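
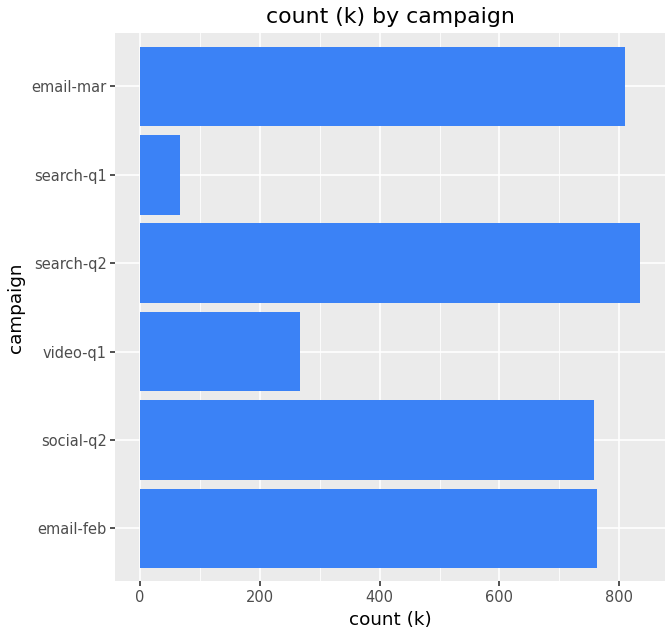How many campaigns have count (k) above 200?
5

Above 200: email-feb, social-q2, video-q1, search-q2, email-mar.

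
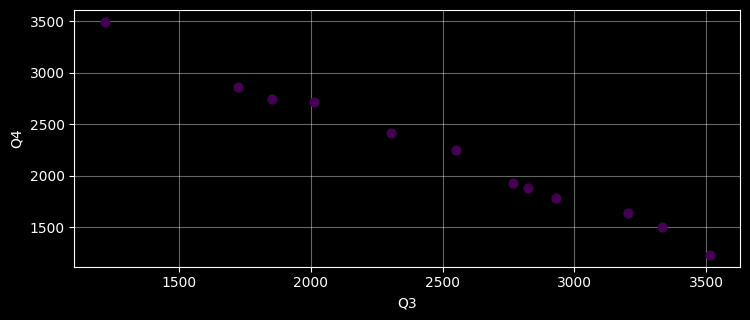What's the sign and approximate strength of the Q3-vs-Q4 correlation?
negative, strong

Points are negatively correlated; strong (|r| ≈ 1.0).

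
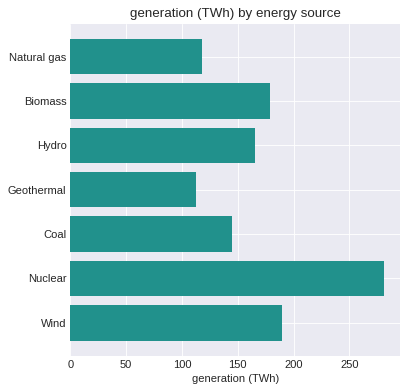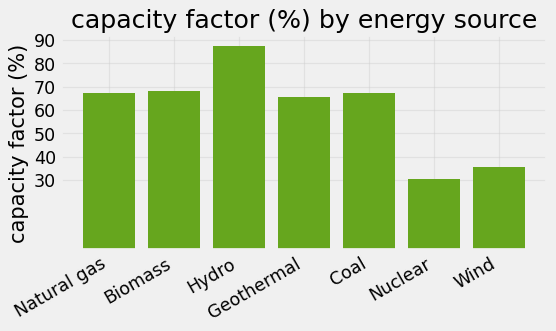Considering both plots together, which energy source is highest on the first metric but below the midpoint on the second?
Chart 2 median capacity factor (%) ≈ 70; below-median energy sources: Geothermal, Nuclear, Wind. Among those, Nuclear has the highest generation (TWh) (≈ 300).

Nuclear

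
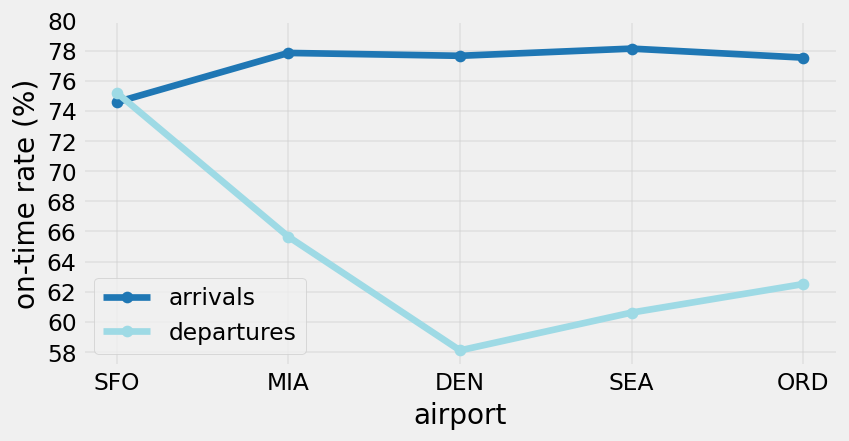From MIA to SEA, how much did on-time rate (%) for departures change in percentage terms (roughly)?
≈ -9.1%

MIA ≈ 66, SEA ≈ 60; (60 − 66) / 66 ≈ -9.1%.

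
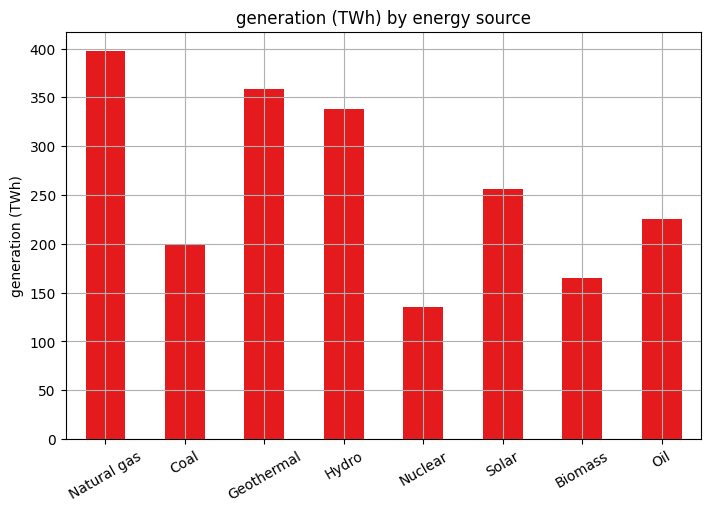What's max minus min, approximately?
≈ 250

Max Natural gas ≈ 400, min Nuclear ≈ 150; range ≈ 250.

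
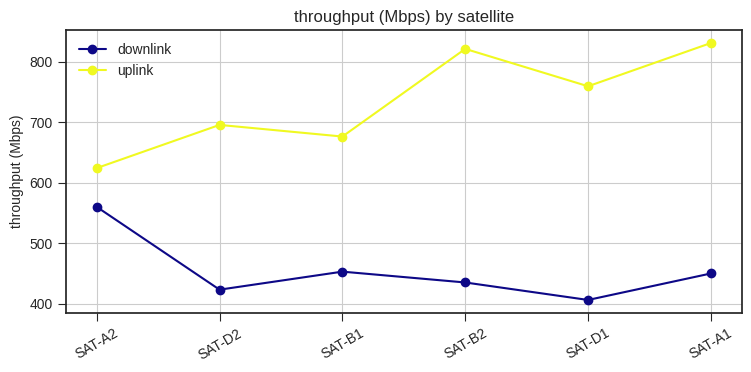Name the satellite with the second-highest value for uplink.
Top 3 for uplink: SAT-A1 ≈ 850, SAT-B2 ≈ 800, SAT-D1 ≈ 750.

SAT-B2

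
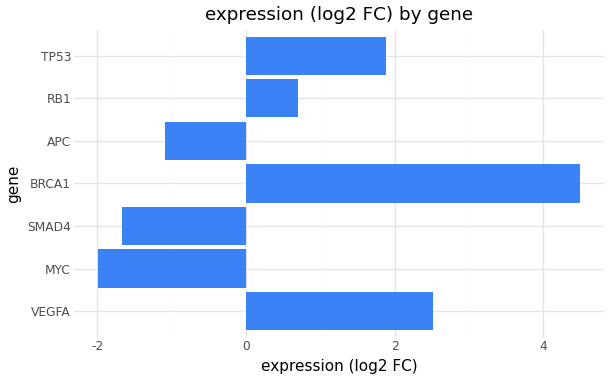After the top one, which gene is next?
Top 3: BRCA1 ≈ 4, VEGFA ≈ 3, TP53 ≈ 2.

VEGFA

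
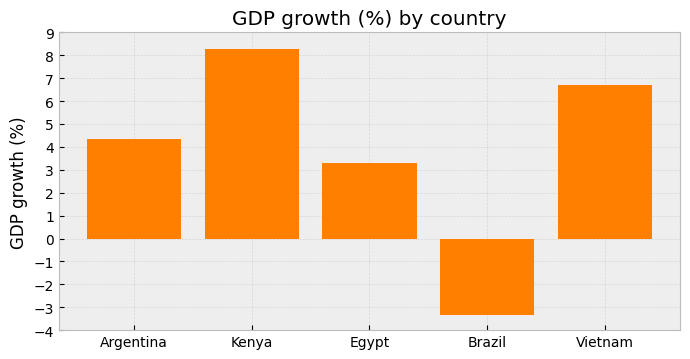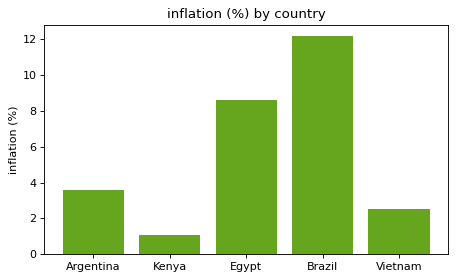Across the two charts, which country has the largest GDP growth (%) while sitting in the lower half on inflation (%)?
Kenya

Chart 2 median inflation (%) ≈ 4; below-median countries: Kenya, Vietnam. Among those, Kenya has the highest GDP growth (%) (≈ 8).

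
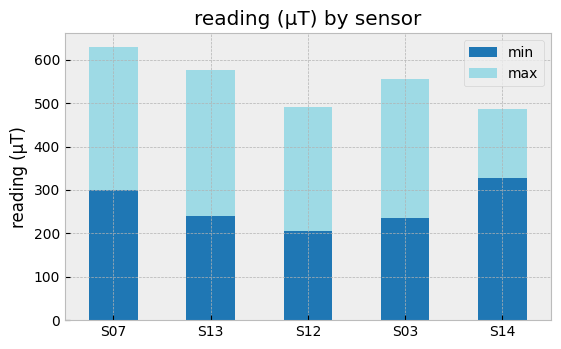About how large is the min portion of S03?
min top ≈ 200, bottom ≈ 0; segment ≈ 200.

≈ 200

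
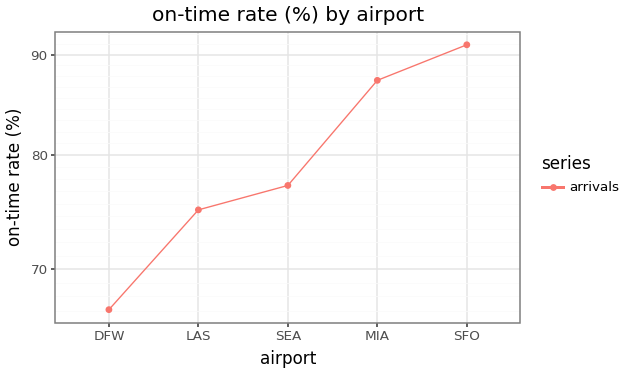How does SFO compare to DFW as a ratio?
SFO ≈ 90, DFW ≈ 65; 90/65 ≈ 1.38.

≈ 1.38×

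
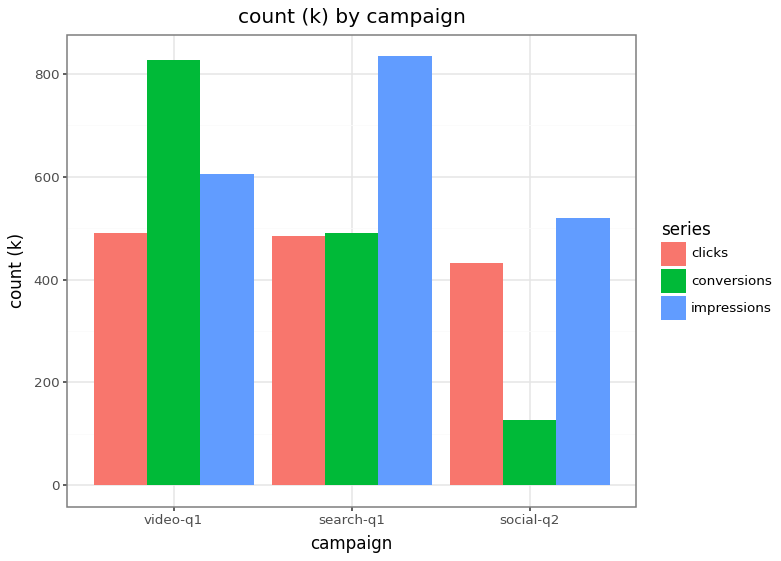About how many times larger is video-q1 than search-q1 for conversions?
≈ 1.6×

video-q1 ≈ 800, search-q1 ≈ 500; 800/500 ≈ 1.6.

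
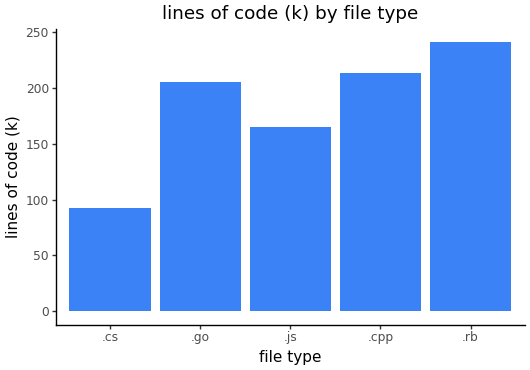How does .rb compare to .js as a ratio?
≈ 1.43×

.rb ≈ 250, .js ≈ 175; 250/175 ≈ 1.43.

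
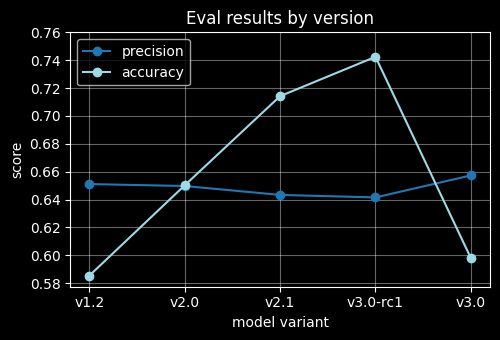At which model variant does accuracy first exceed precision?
v2.0

v1.2: accuracy ≈ 0.58 vs precision ≈ 0.66 (not yet); v2.0: accuracy ≈ 0.66 vs precision ≈ 0.64 (first crossover).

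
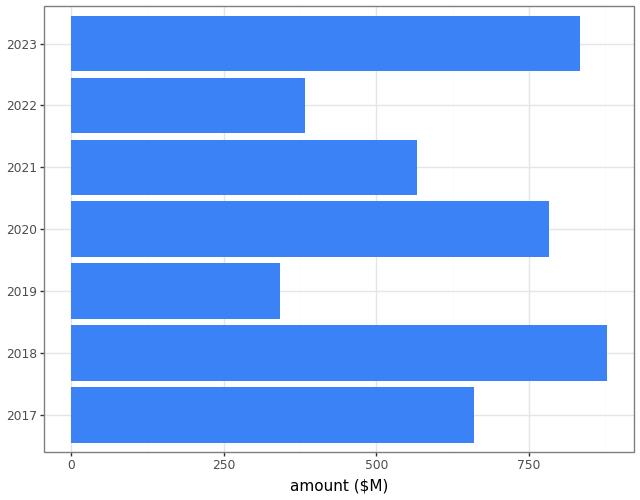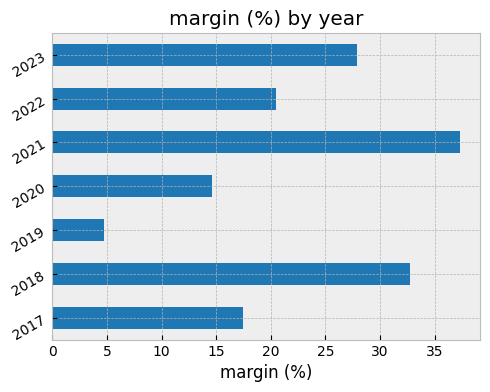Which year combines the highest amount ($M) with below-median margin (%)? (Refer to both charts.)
2020

Chart 2 median margin (%) ≈ 20; below-median years: 2017, 2019, 2020. Among those, 2020 has the highest amount ($M) (≈ 800).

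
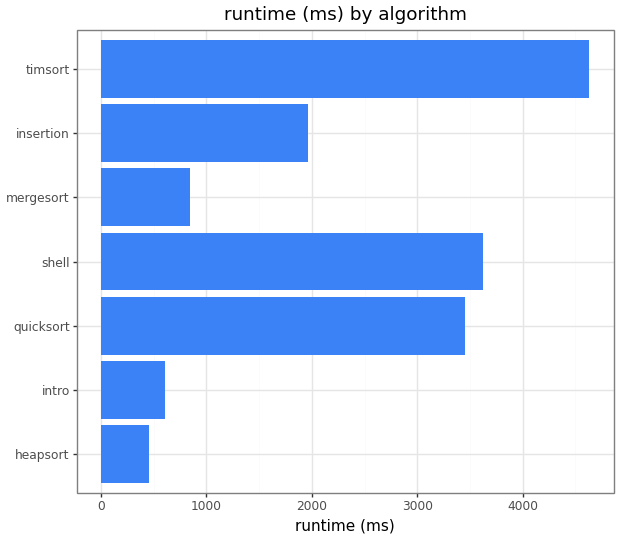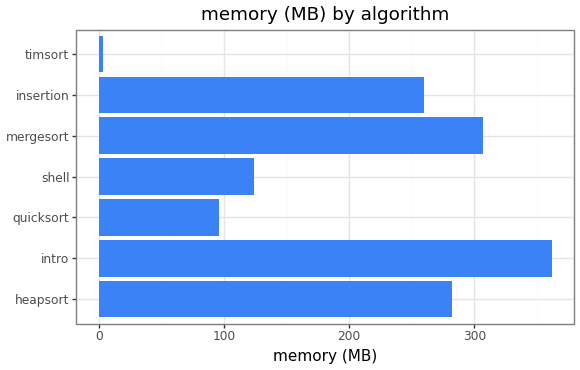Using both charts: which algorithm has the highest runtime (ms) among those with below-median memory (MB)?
timsort

Chart 2 median memory (MB) ≈ 250; below-median algorithms: quicksort, shell, timsort. Among those, timsort has the highest runtime (ms) (≈ 4500).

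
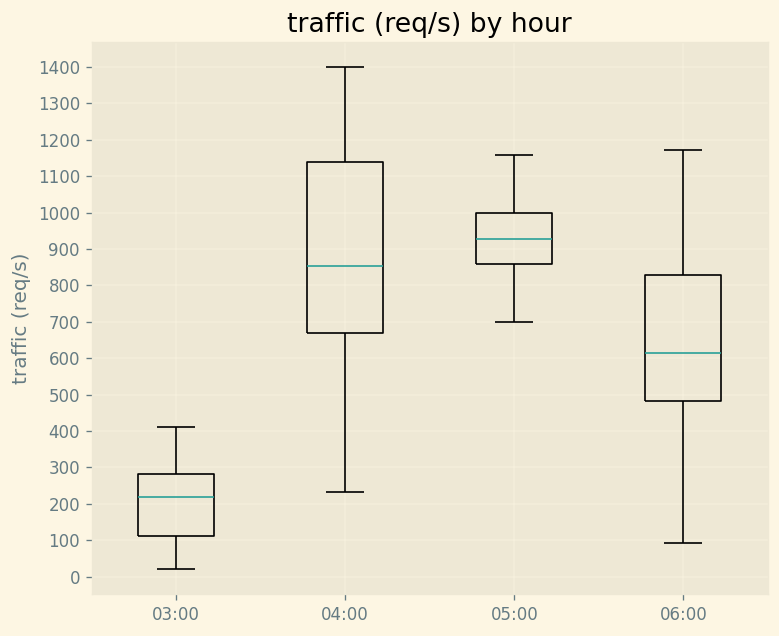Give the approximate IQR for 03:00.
Q3 ≈ 300, Q1 ≈ 100; IQR ≈ 200.

≈ 200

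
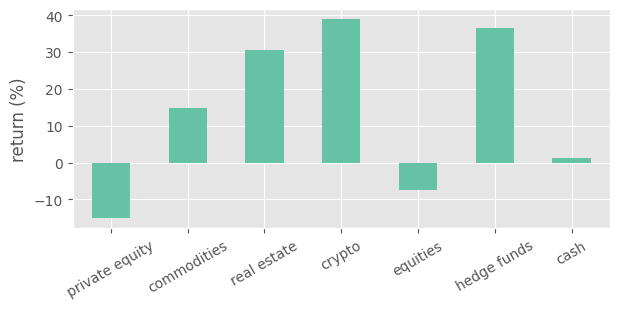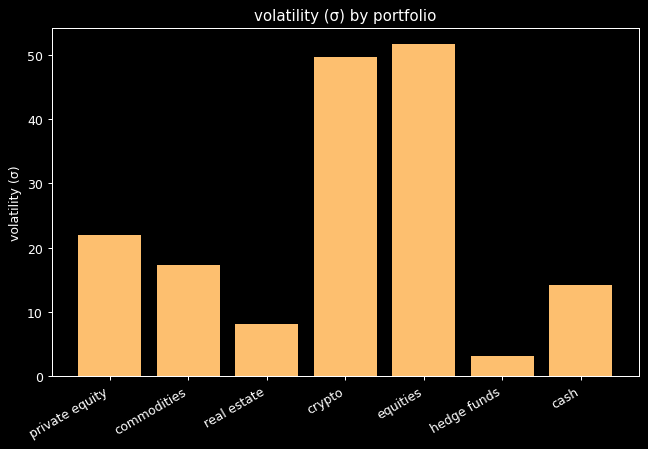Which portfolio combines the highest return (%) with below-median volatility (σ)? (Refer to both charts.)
hedge funds

Chart 2 median volatility (σ) ≈ 15; below-median portfolios: real estate, hedge funds, cash. Among those, hedge funds has the highest return (%) (≈ 35).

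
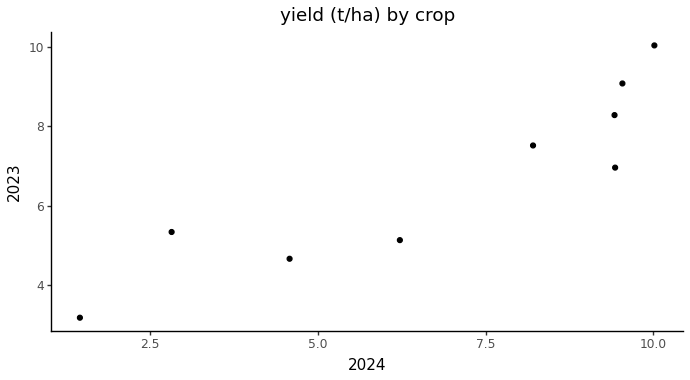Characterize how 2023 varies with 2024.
Points are positively correlated; strong (|r| ≈ 0.9).

positive, strong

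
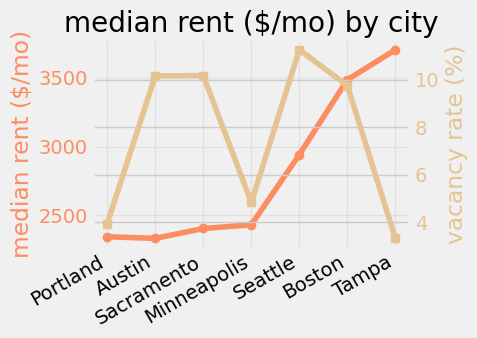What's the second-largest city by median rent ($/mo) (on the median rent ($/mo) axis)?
Boston

Top 3 (on the median rent ($/mo) axis): Tampa ≈ 3800, Boston ≈ 3400, Seattle ≈ 3000.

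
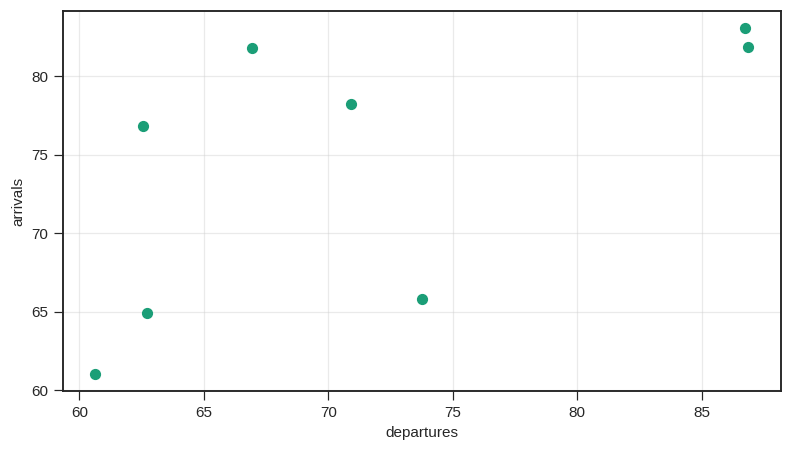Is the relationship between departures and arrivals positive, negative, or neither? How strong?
Points are positively correlated; moderate (|r| ≈ 0.6).

positive, moderate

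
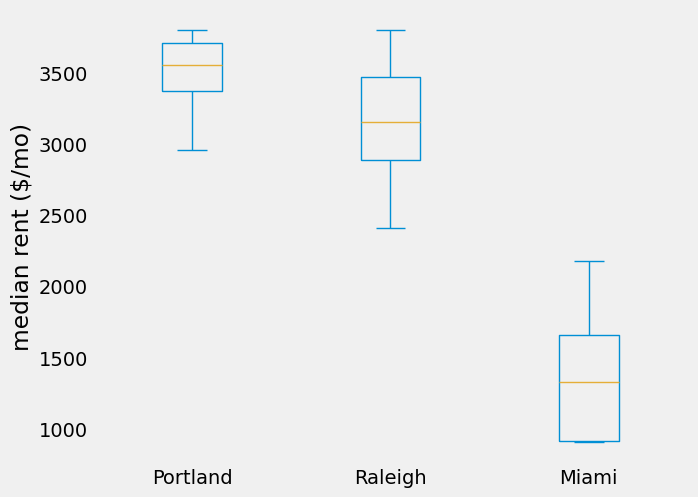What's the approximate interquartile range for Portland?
Q3 ≈ 3800, Q1 ≈ 3400; IQR ≈ 400.

≈ 400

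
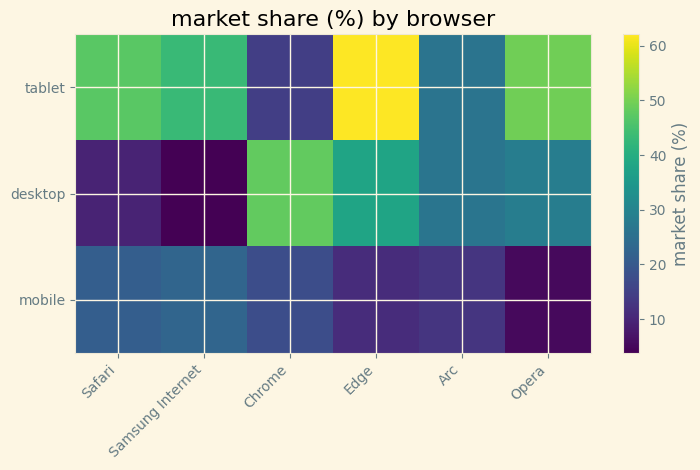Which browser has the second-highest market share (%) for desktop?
Edge

Top 3 for desktop: Chrome ≈ 50, Edge ≈ 40, Opera ≈ 30.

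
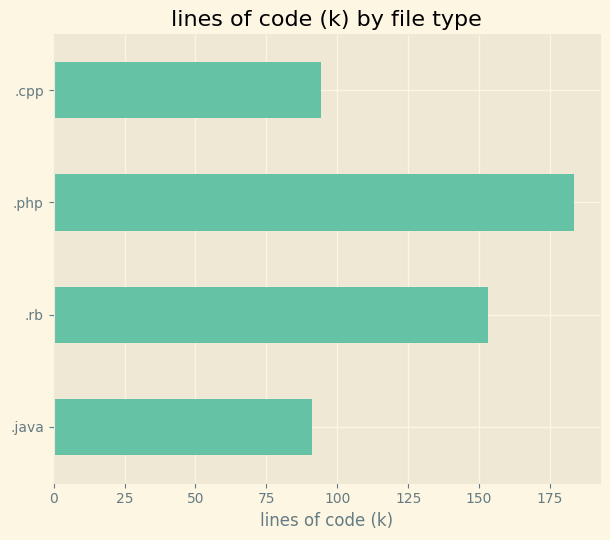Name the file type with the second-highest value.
Top 3: .php ≈ 180, .rb ≈ 160, .cpp ≈ 100.

.rb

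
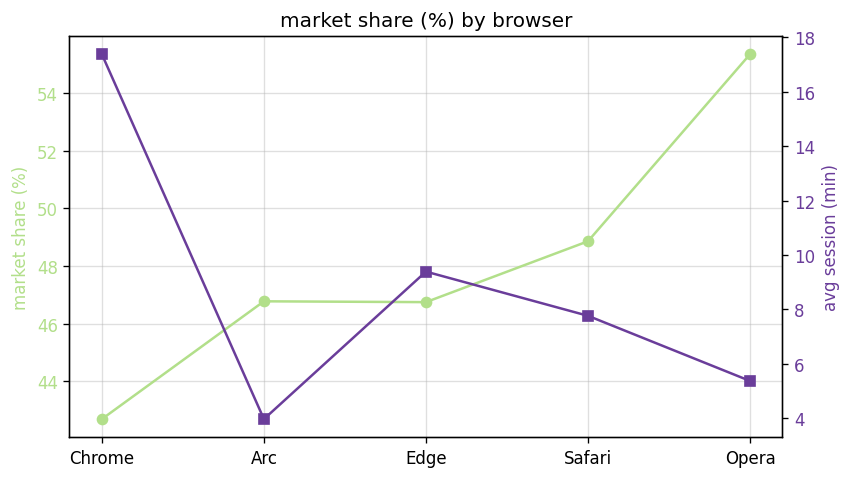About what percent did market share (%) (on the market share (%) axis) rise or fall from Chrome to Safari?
≈ +14.3%

Chrome ≈ 42, Safari ≈ 48; (48 − 42) / 42 ≈ +14.3%.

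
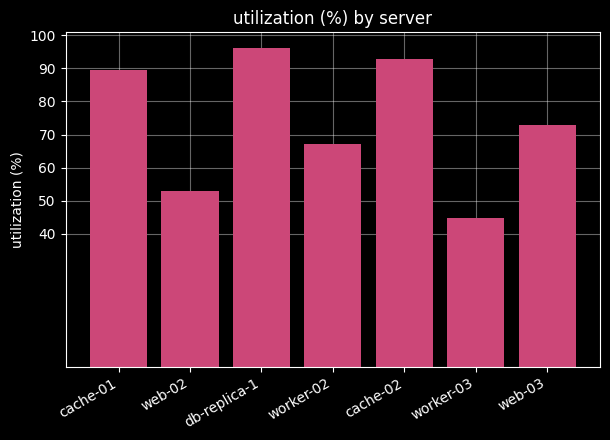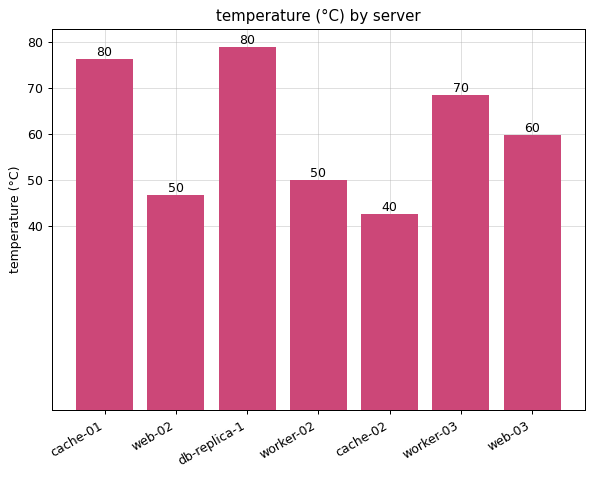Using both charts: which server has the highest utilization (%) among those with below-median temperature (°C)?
cache-02

Chart 2 median temperature (°C) ≈ 60; below-median servers: web-02, worker-02, cache-02. Among those, cache-02 has the highest utilization (%) (≈ 90).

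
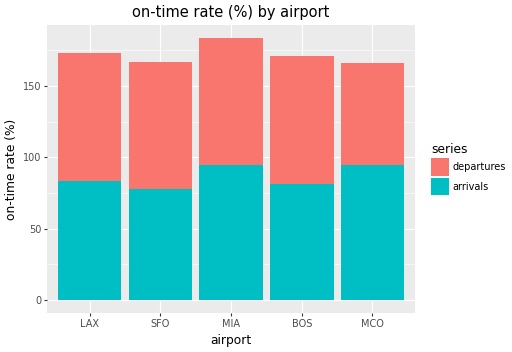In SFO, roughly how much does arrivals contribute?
arrivals top ≈ 80, bottom ≈ 0; segment ≈ 80.

≈ 80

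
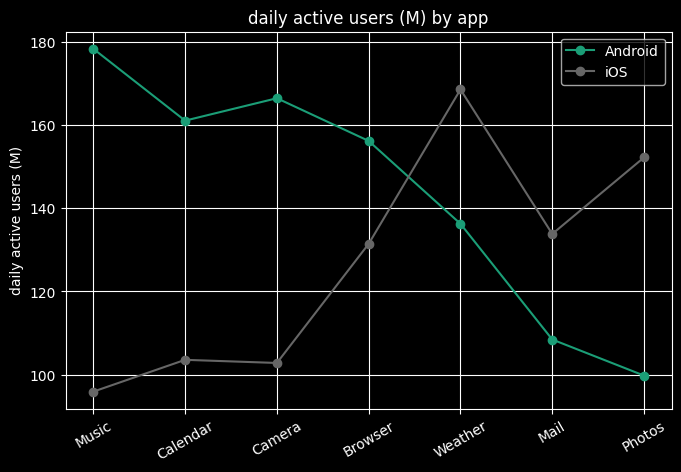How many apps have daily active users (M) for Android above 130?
5

Above 130: Music, Calendar, Camera, Browser, Weather.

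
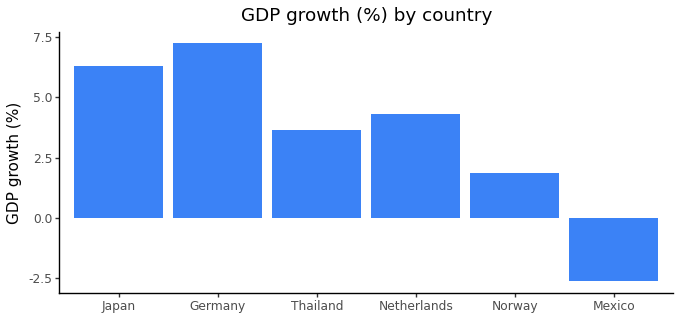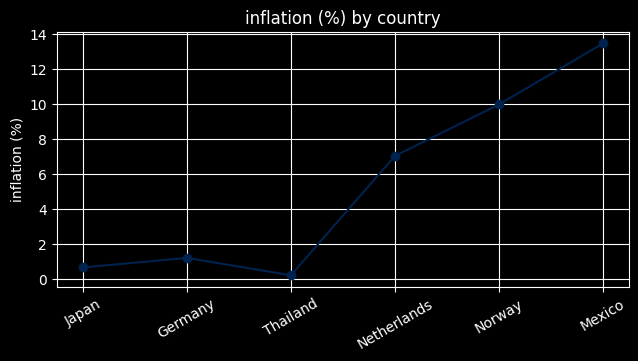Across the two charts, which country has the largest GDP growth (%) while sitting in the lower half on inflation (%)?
Germany

Chart 2 median inflation (%) ≈ 4; below-median countries: Japan, Germany, Thailand. Among those, Germany has the highest GDP growth (%) (≈ 7).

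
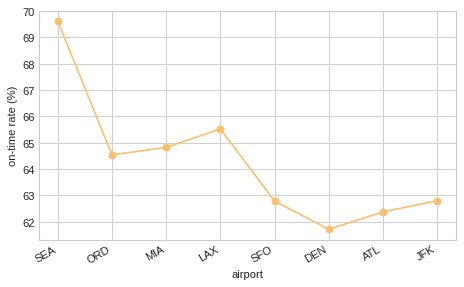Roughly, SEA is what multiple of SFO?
SEA ≈ 70, SFO ≈ 63; 70/63 ≈ 1.11.

≈ 1.11×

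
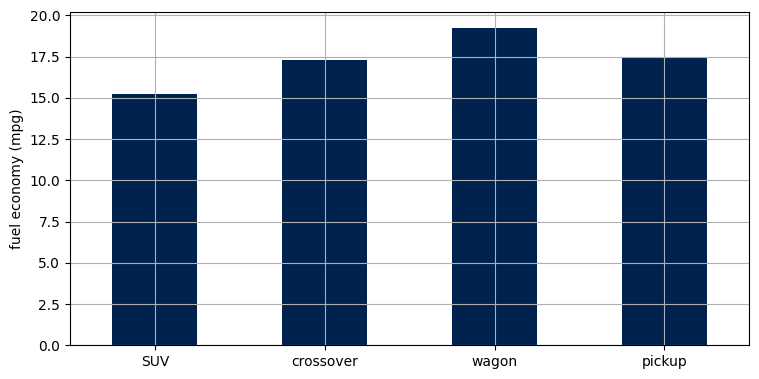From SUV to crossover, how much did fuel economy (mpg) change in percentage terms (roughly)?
SUV ≈ 16, crossover ≈ 18; (18 − 16) / 16 ≈ +12.5%.

≈ +12.5%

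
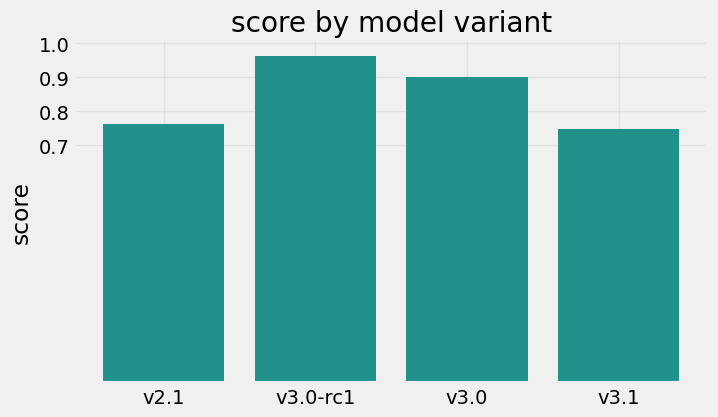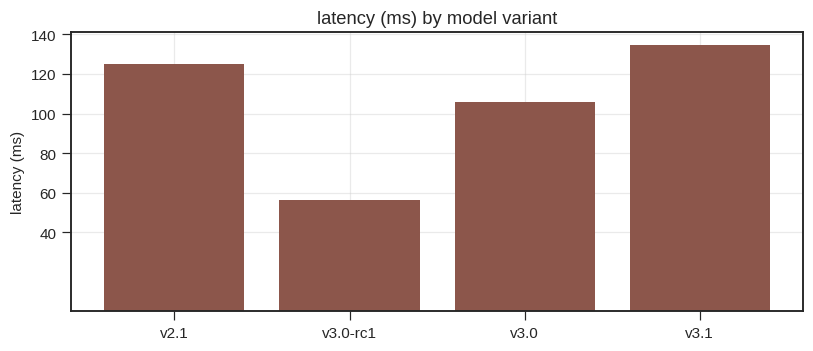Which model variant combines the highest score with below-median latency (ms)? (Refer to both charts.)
v3.0-rc1

Chart 2 median latency (ms) ≈ 120; below-median model variants: v3.0-rc1, v3.0. Among those, v3.0-rc1 has the highest score (≈ 1).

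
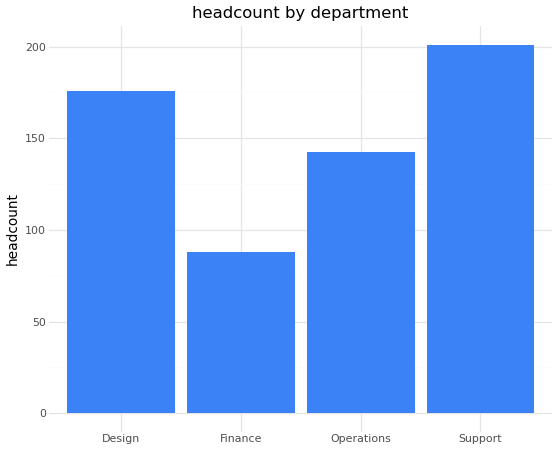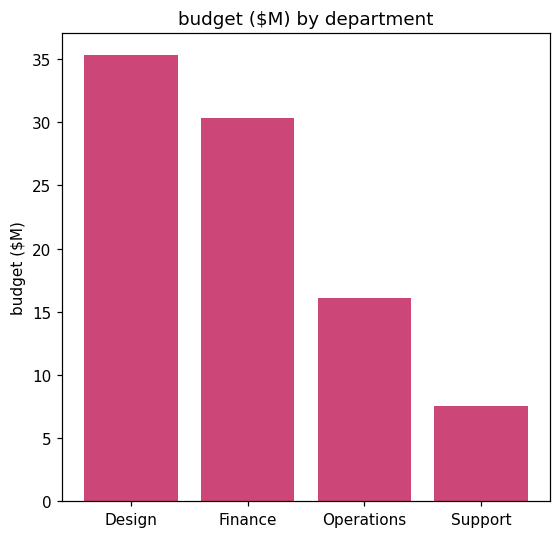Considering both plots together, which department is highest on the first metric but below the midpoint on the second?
Chart 2 median budget ($M) ≈ 25; below-median departments: Operations, Support. Among those, Support has the highest headcount (≈ 200).

Support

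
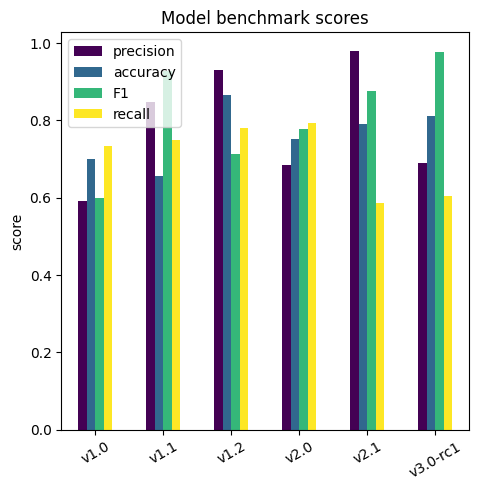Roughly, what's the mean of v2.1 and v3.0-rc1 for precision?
(1.0 + 0.7) / 2 ≈ 0.85.

≈ 0.85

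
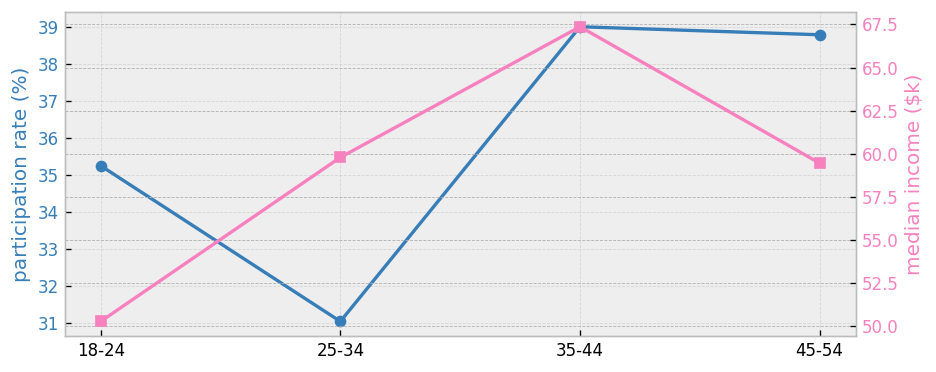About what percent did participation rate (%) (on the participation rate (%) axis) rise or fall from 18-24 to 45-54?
≈ +11.4%

18-24 ≈ 35, 45-54 ≈ 39; (39 − 35) / 35 ≈ +11.4%.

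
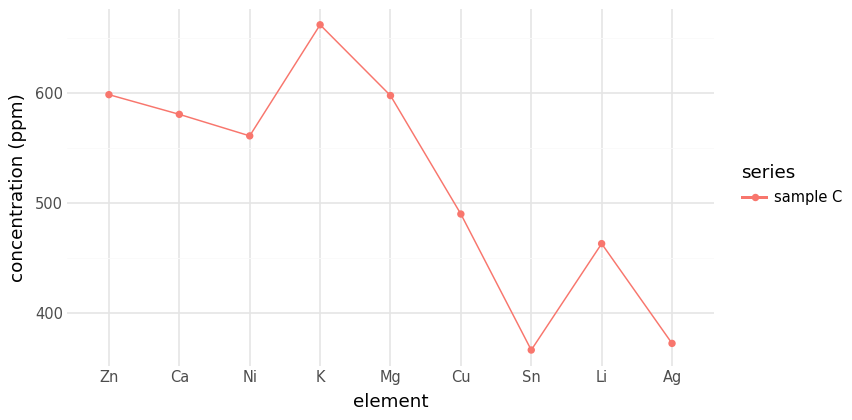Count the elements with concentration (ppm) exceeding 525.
Above 525: Zn, Ca, Ni, K, Mg.

5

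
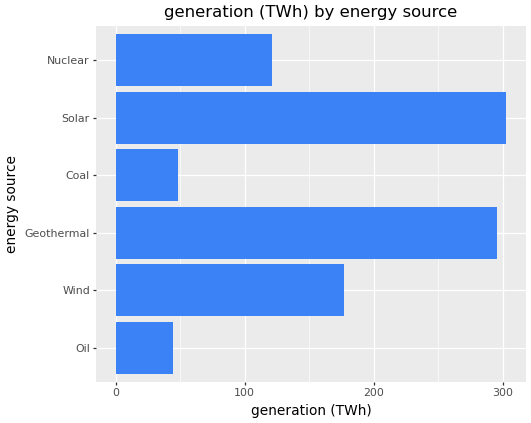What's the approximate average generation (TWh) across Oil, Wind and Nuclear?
≈ 117

(50 + 200 + 100) / 3 ≈ 117.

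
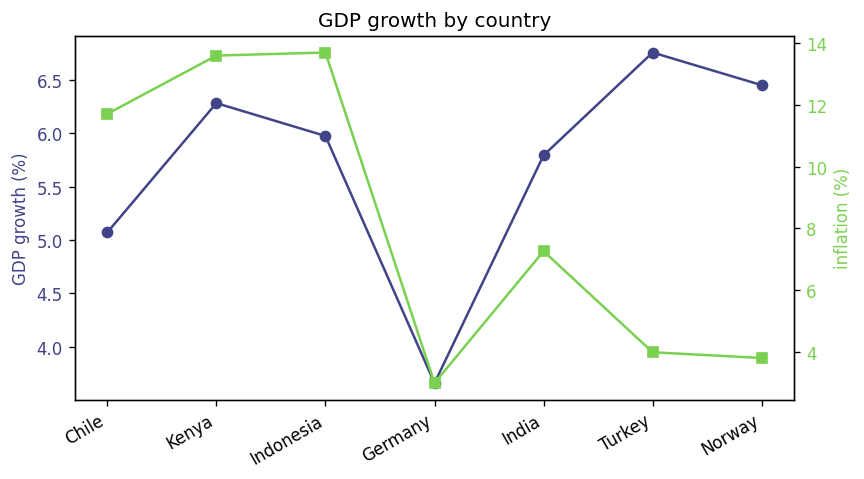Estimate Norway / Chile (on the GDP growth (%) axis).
≈ 1.3×

Norway ≈ 6.5, Chile ≈ 5.0; 6.5/5.0 ≈ 1.3.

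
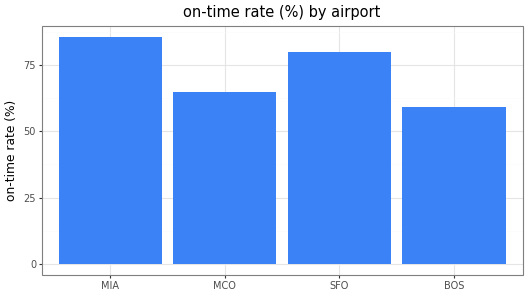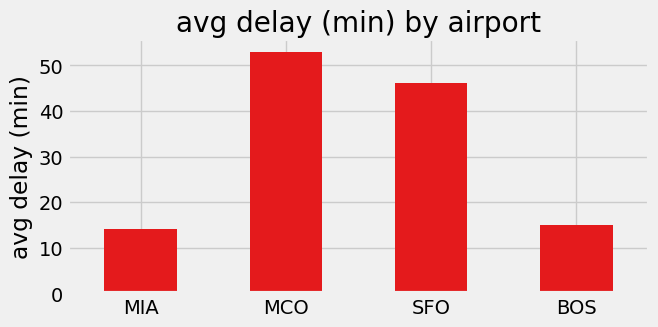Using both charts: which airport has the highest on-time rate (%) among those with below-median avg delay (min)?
Chart 2 median avg delay (min) ≈ 30; below-median airports: MIA, BOS. Among those, MIA has the highest on-time rate (%) (≈ 90).

MIA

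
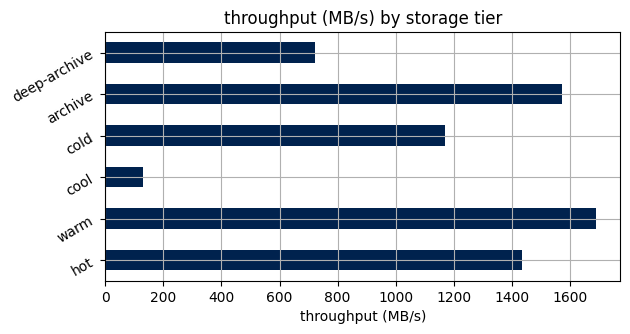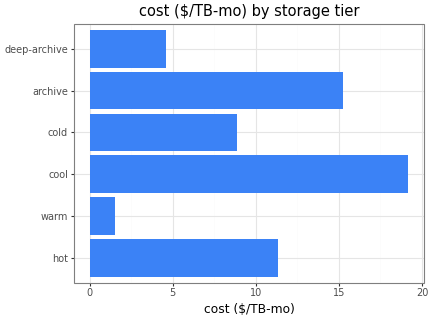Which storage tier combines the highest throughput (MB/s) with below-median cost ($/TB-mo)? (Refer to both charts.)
warm

Chart 2 median cost ($/TB-mo) ≈ 10; below-median storage tiers: warm, cold, deep-archive. Among those, warm has the highest throughput (MB/s) (≈ 1600).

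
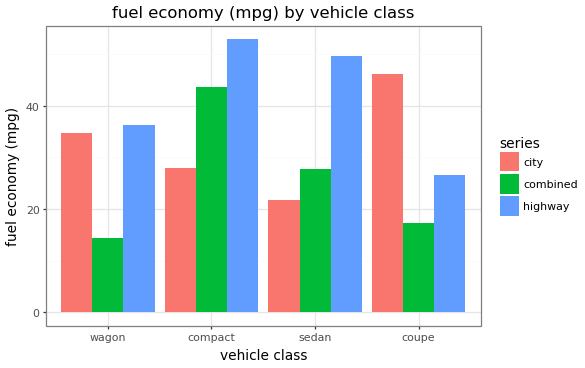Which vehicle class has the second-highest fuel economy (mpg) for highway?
Top 3 for highway: compact ≈ 55, sedan ≈ 50, wagon ≈ 35.

sedan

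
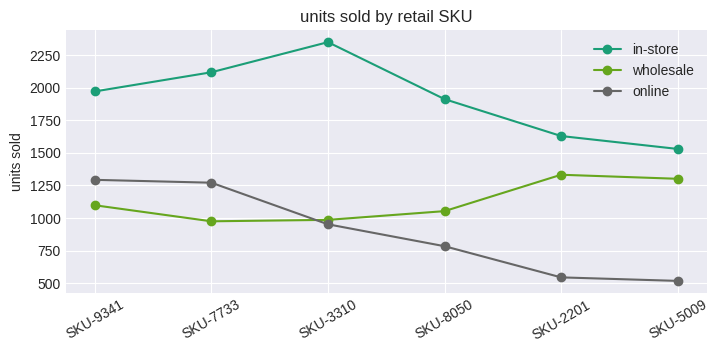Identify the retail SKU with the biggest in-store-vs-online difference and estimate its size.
SKU-3310, ≈ 1400

SKU-3310: in-store ≈ 2400, online ≈ 1000 → gap ≈ 1400. Next-largest (SKU-8050) is only ≈ 1200.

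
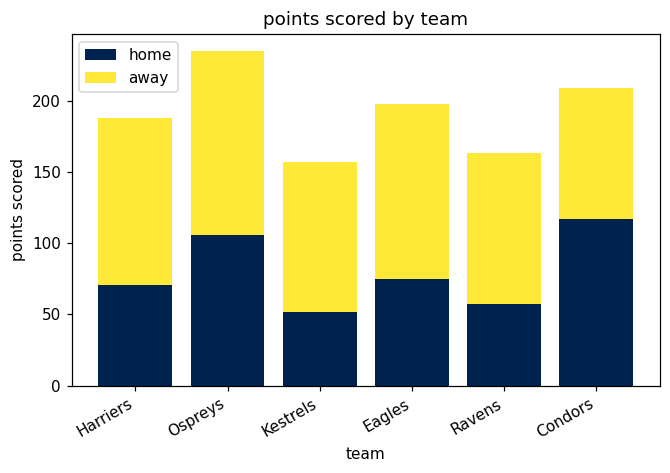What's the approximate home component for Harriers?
home top ≈ 80, bottom ≈ 0; segment ≈ 80.

≈ 80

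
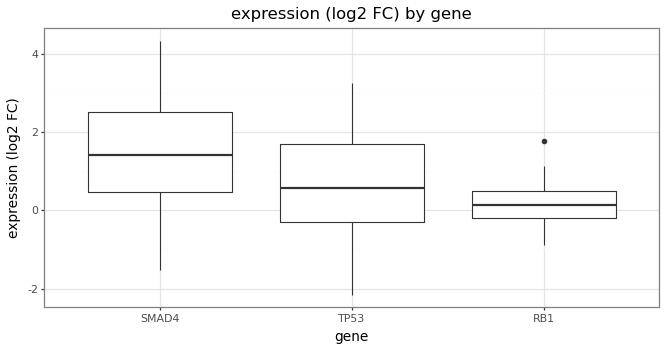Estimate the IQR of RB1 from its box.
Q3 ≈ 0.5, Q1 ≈ -0.2; IQR ≈ 0.7.

≈ 0.7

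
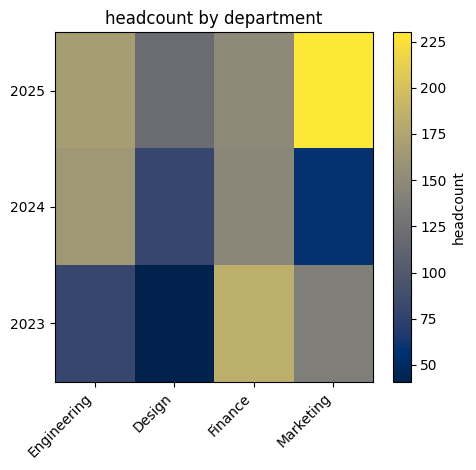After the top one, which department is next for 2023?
Top 3 for 2023: Finance ≈ 180, Marketing ≈ 140, Engineering ≈ 80.

Marketing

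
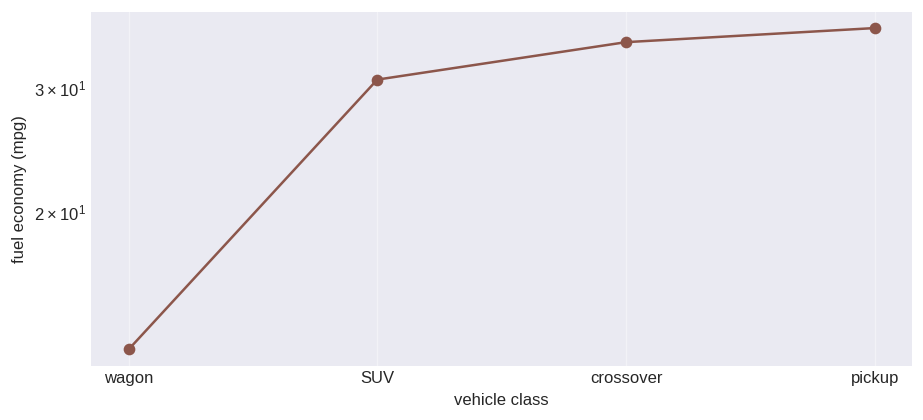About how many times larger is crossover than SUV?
crossover ≈ 34, SUV ≈ 30; 34/30 ≈ 1.13.

≈ 1.13×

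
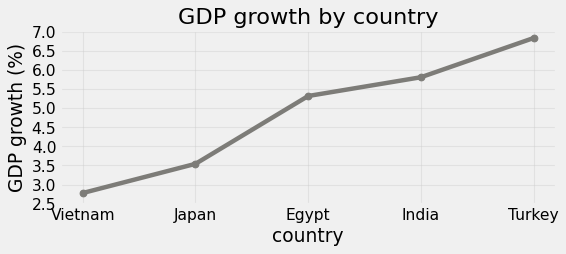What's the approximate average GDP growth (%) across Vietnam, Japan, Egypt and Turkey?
(3.0 + 3.5 + 5.5 + 7.0) / 4 ≈ 4.75.

≈ 4.75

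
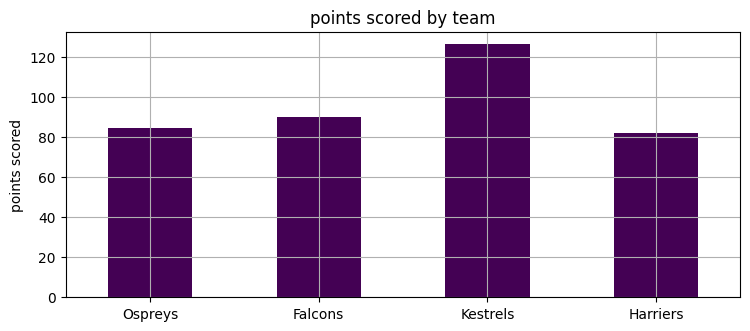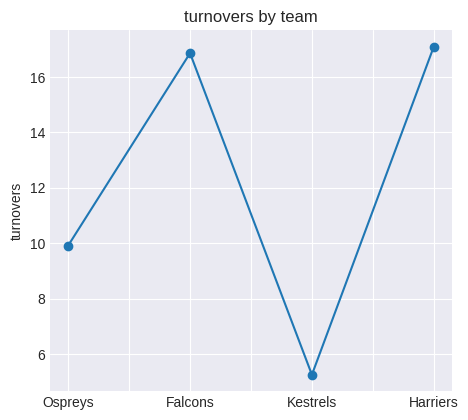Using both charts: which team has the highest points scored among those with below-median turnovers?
Chart 2 median turnovers ≈ 14; below-median teams: Ospreys, Kestrels. Among those, Kestrels has the highest points scored (≈ 120).

Kestrels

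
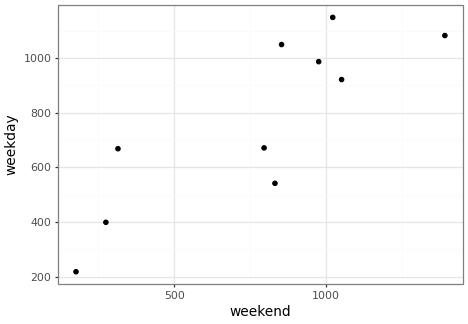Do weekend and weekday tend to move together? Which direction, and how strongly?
Points are positively correlated; strong (|r| ≈ 0.8).

positive, strong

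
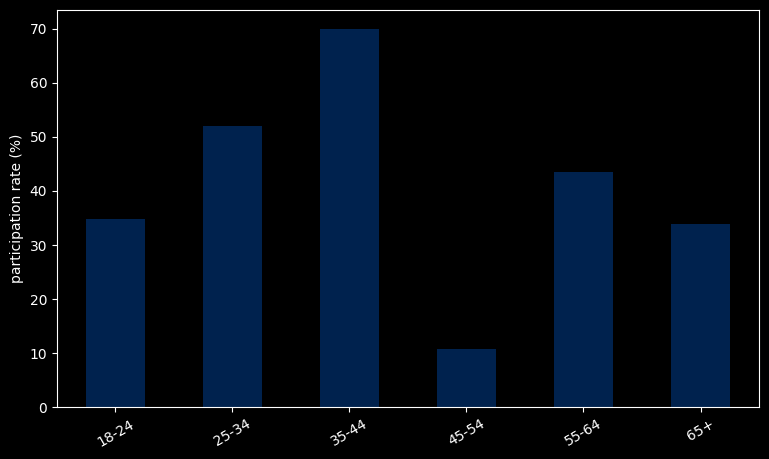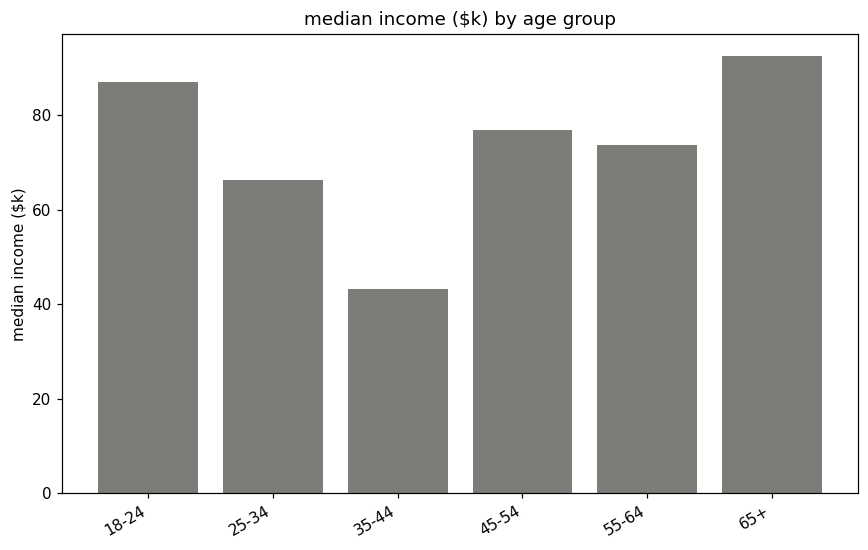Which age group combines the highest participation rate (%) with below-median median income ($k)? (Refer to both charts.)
35-44

Chart 2 median median income ($k) ≈ 80; below-median age groups: 25-34, 35-44, 55-64. Among those, 35-44 has the highest participation rate (%) (≈ 70).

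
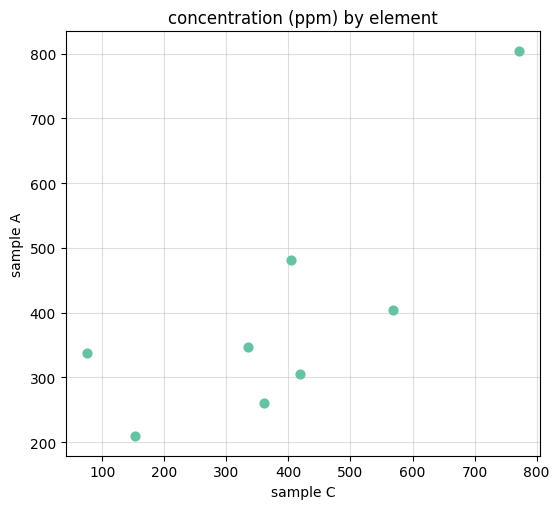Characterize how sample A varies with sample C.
Points are positively correlated; strong (|r| ≈ 0.8).

positive, strong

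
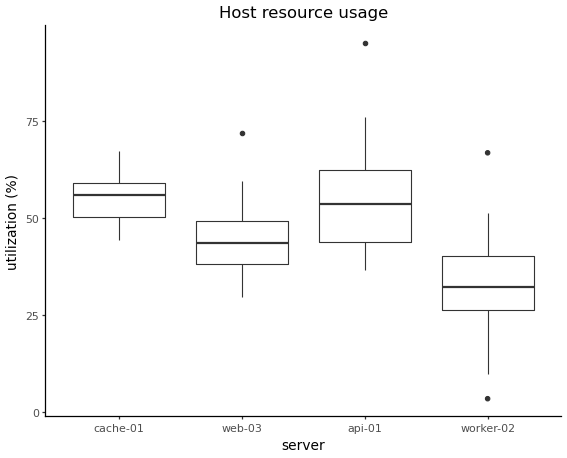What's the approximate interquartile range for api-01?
≈ 15

Q3 ≈ 60, Q1 ≈ 45; IQR ≈ 15.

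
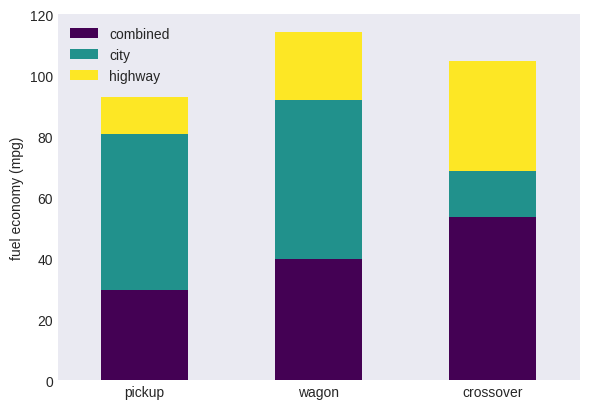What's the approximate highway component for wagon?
highway top ≈ 110, bottom ≈ 90; segment ≈ 20.

≈ 20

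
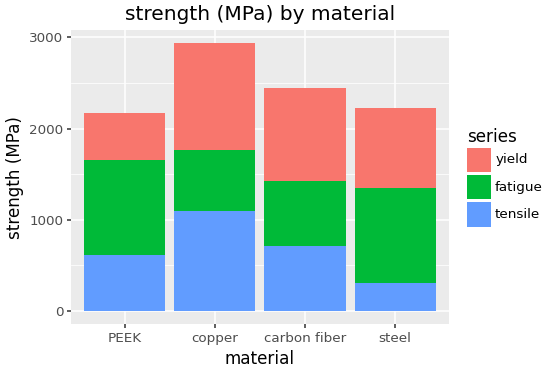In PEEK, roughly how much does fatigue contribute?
≈ 1000

fatigue top ≈ 1500, bottom ≈ 500; segment ≈ 1000.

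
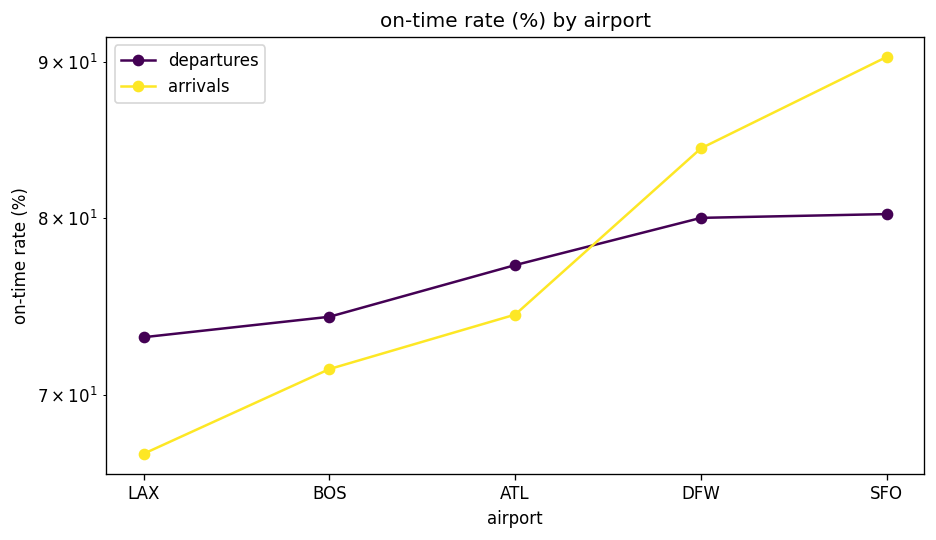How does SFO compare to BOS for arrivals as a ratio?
SFO ≈ 90, BOS ≈ 72; 90/72 ≈ 1.25.

≈ 1.25×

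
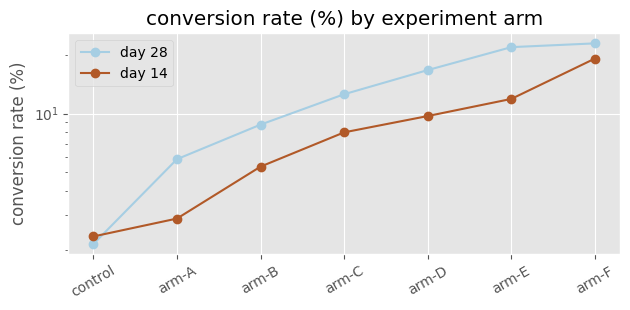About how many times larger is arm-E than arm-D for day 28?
≈ 1.38×

arm-E ≈ 22, arm-D ≈ 16; 22/16 ≈ 1.38.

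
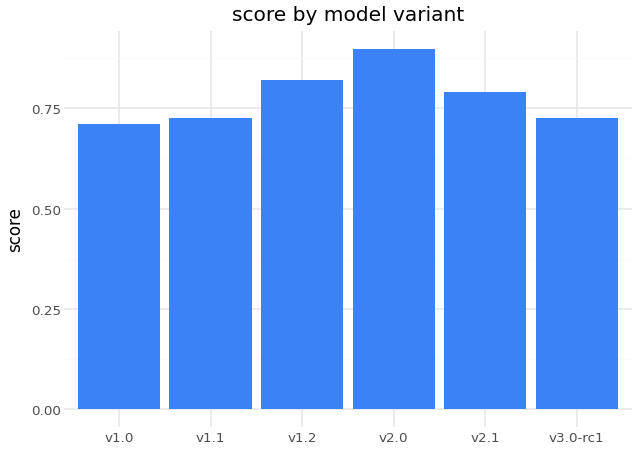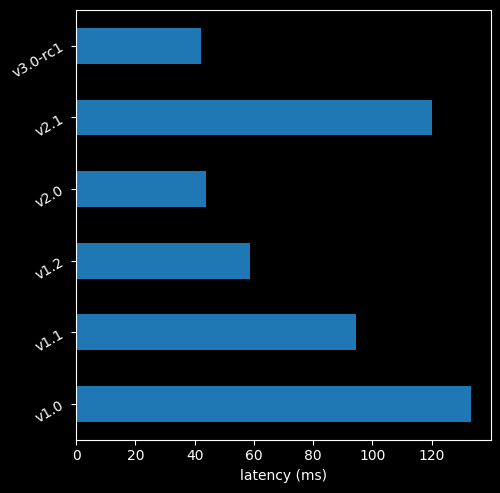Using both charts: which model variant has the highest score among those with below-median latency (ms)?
v2.0

Chart 2 median latency (ms) ≈ 80; below-median model variants: v1.2, v2.0, v3.0-rc1. Among those, v2.0 has the highest score (≈ 0.9).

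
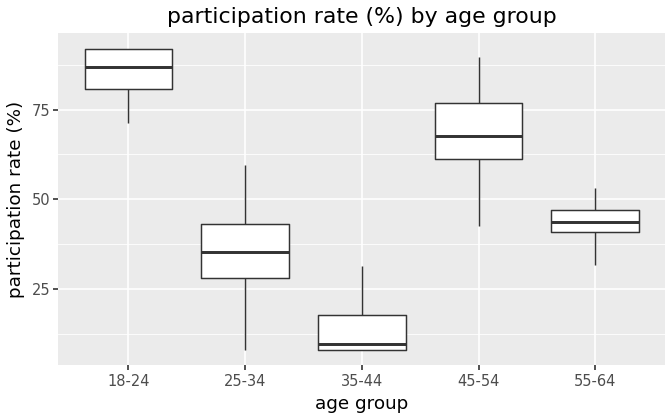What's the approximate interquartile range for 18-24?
≈ 10

Q3 ≈ 90, Q1 ≈ 80; IQR ≈ 10.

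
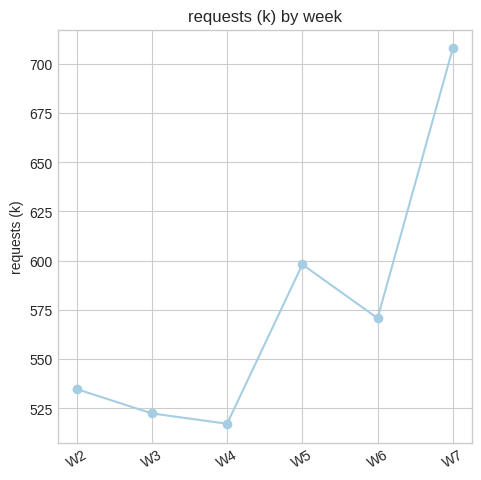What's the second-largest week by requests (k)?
W5

Top 3: W7 ≈ 700, W5 ≈ 600, W6 ≈ 580.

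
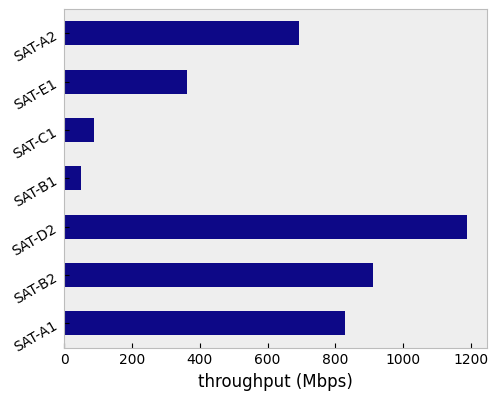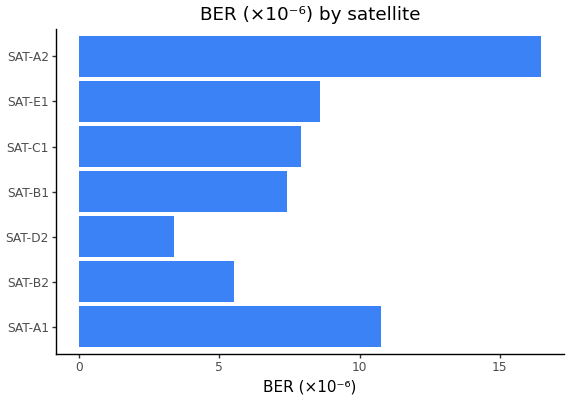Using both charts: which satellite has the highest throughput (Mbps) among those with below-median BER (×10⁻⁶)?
Chart 2 median BER (×10⁻⁶) ≈ 8; below-median satellites: SAT-B2, SAT-D2, SAT-B1. Among those, SAT-D2 has the highest throughput (Mbps) (≈ 1200).

SAT-D2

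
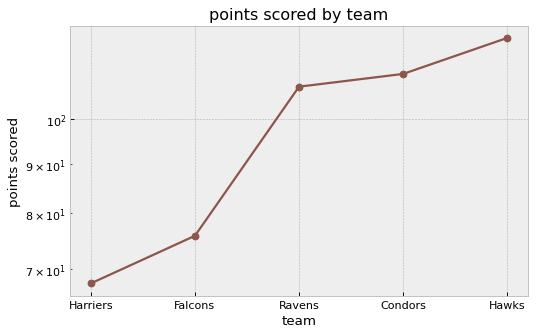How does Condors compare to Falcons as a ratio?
Condors ≈ 110, Falcons ≈ 75; 110/75 ≈ 1.47.

≈ 1.47×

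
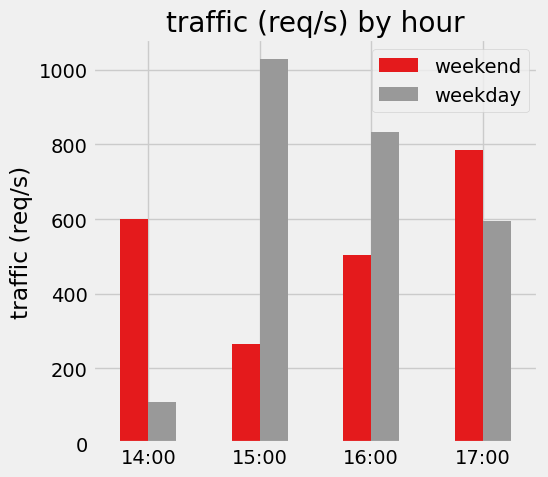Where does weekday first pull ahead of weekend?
14:00: weekday ≈ 100 vs weekend ≈ 600 (not yet); 15:00: weekday ≈ 1000 vs weekend ≈ 300 (first crossover).

15:00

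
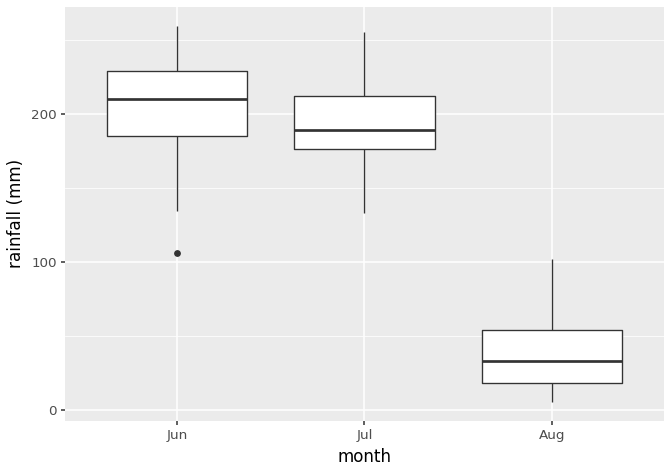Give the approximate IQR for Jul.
Q3 ≈ 220, Q1 ≈ 180; IQR ≈ 40.

≈ 40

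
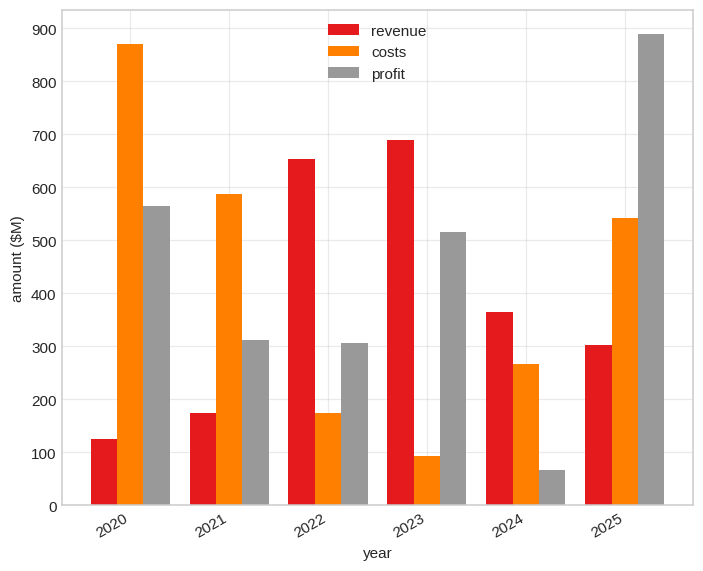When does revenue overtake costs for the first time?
2022

2021: revenue ≈ 200 vs costs ≈ 600 (not yet); 2022: revenue ≈ 700 vs costs ≈ 200 (first crossover).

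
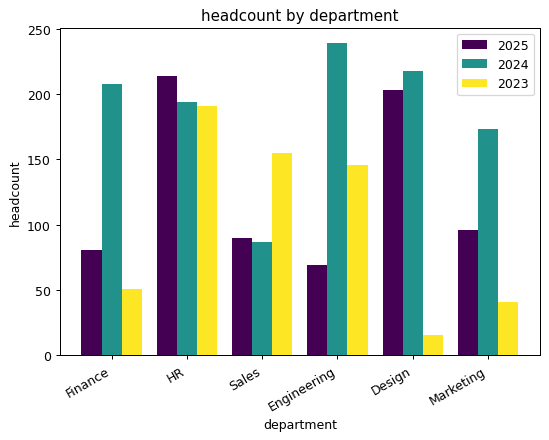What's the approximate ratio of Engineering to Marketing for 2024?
≈ 1.33×

Engineering ≈ 240, Marketing ≈ 180; 240/180 ≈ 1.33.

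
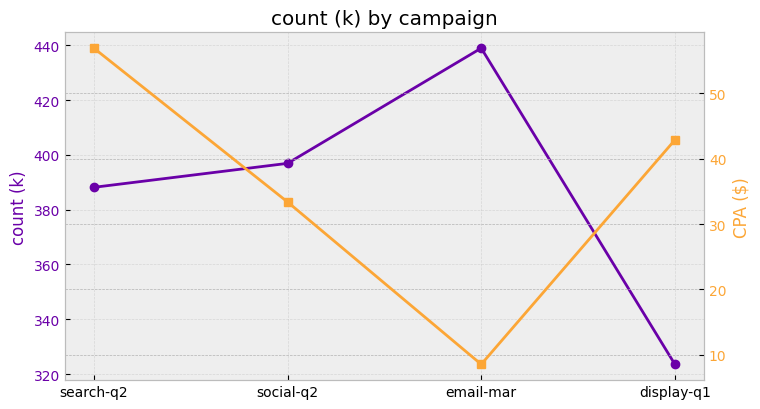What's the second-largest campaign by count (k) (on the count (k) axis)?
Top 3 (on the count (k) axis): email-mar ≈ 440, social-q2 ≈ 400, search-q2 ≈ 390.

social-q2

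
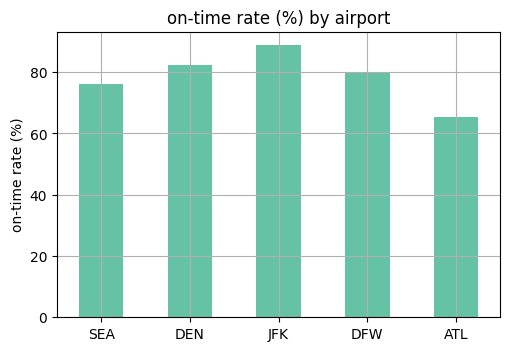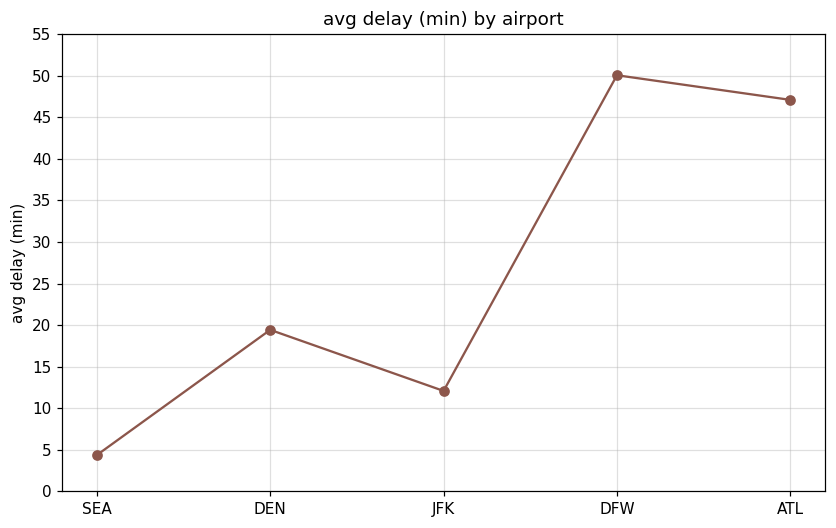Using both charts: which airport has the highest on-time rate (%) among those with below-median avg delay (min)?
Chart 2 median avg delay (min) ≈ 20; below-median airports: SEA, JFK. Among those, JFK has the highest on-time rate (%) (≈ 90).

JFK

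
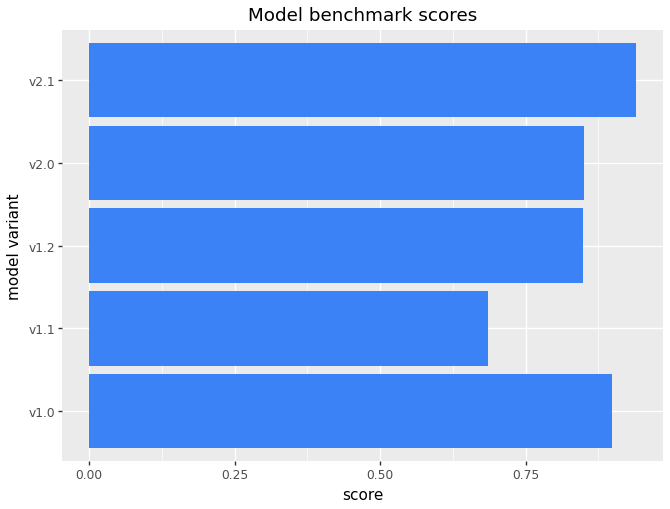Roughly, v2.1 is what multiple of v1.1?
≈ 1.29×

v2.1 ≈ 0.9, v1.1 ≈ 0.7; 0.9/0.7 ≈ 1.29.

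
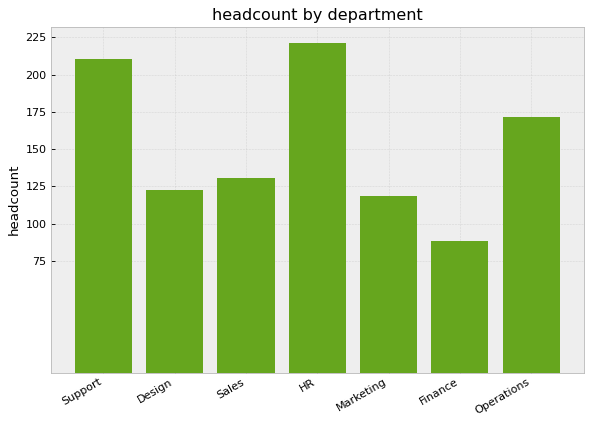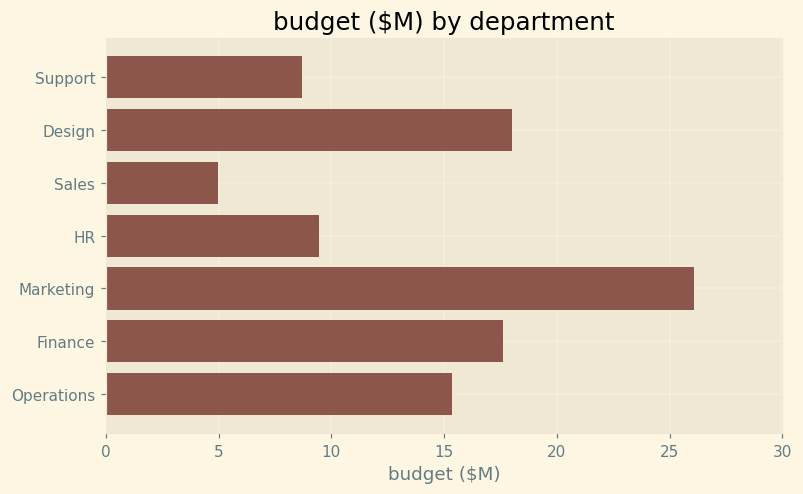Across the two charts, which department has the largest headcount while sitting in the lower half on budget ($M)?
HR

Chart 2 median budget ($M) ≈ 15; below-median departments: Support, Sales, HR. Among those, HR has the highest headcount (≈ 225).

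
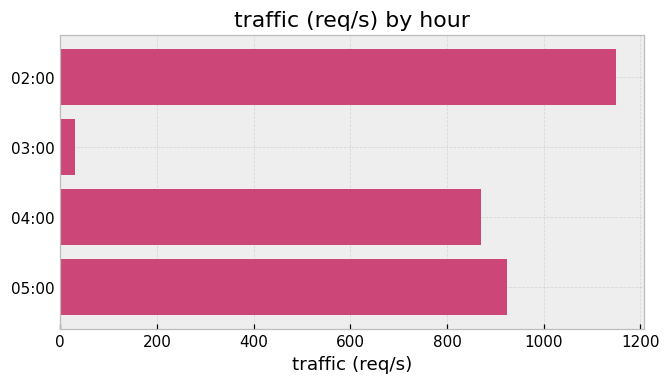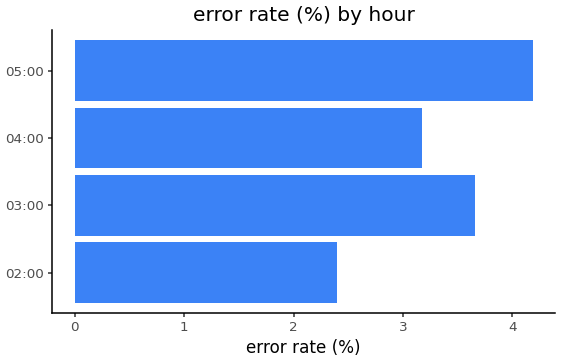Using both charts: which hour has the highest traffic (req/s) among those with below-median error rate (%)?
Chart 2 median error rate (%) ≈ 3.5; below-median hours: 02:00, 04:00. Among those, 02:00 has the highest traffic (req/s) (≈ 1200).

02:00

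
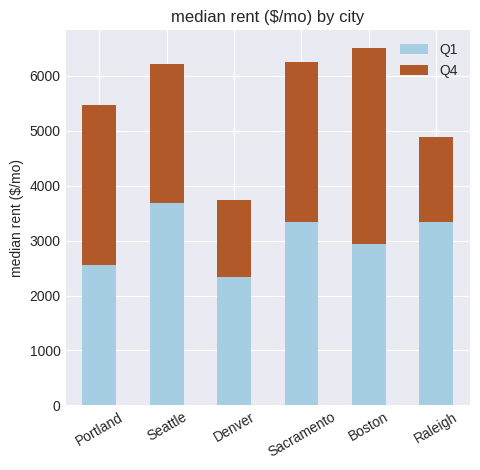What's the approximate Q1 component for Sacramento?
Q1 top ≈ 3000, bottom ≈ 0; segment ≈ 3000.

≈ 3000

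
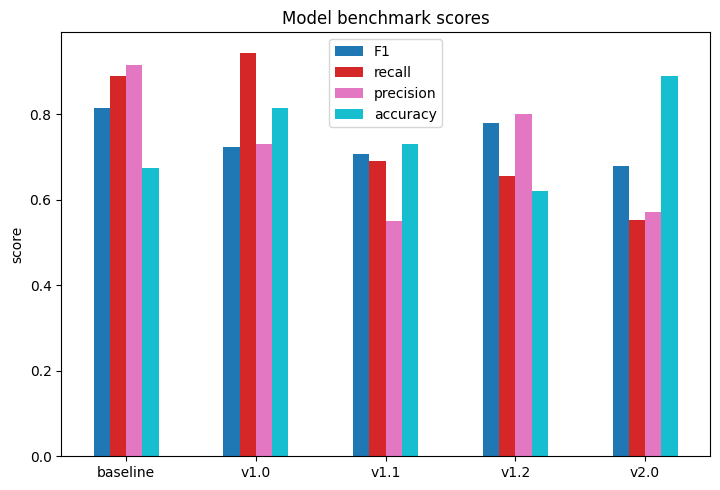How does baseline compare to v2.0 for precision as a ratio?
≈ 1.5×

baseline ≈ 0.9, v2.0 ≈ 0.6; 0.9/0.6 ≈ 1.5.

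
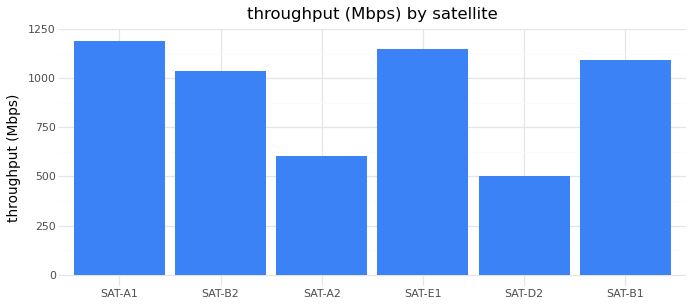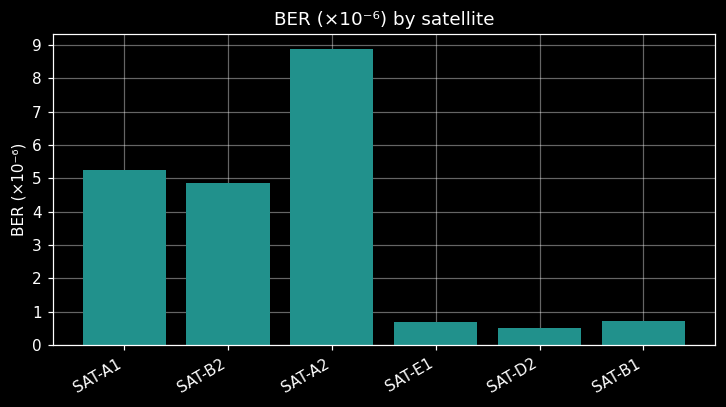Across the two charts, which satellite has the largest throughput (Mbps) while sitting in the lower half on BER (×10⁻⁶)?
SAT-E1

Chart 2 median BER (×10⁻⁶) ≈ 3; below-median satellites: SAT-E1, SAT-D2, SAT-B1. Among those, SAT-E1 has the highest throughput (Mbps) (≈ 1200).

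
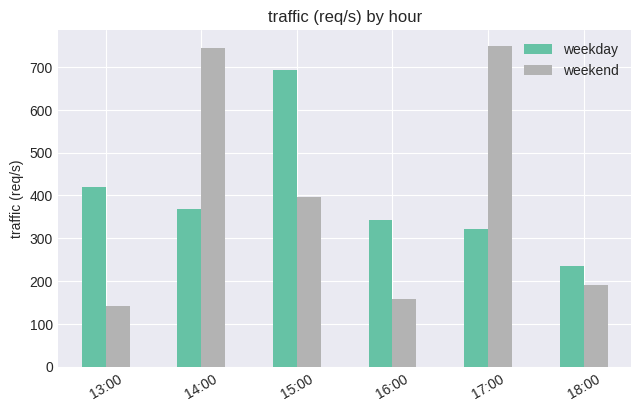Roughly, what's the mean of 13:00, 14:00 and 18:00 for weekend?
(100 + 700 + 200) / 3 ≈ 333.

≈ 333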